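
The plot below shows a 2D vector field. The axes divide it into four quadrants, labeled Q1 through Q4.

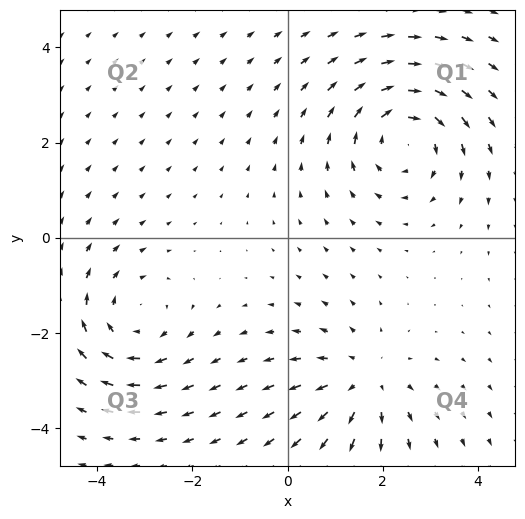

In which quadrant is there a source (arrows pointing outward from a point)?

Q4

The source sits at approximately (1.6, -3.0), which lies in quadrant Q4. The divergence there is about +3, positive as expected for a source.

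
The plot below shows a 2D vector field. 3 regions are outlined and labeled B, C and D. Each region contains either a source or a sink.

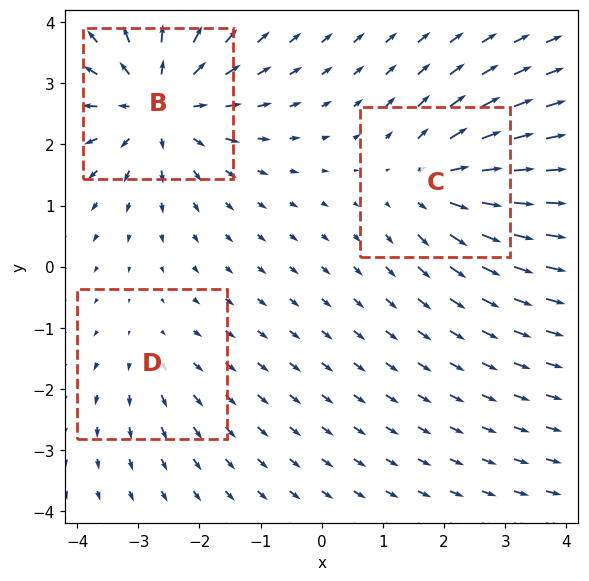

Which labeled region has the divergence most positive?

B

Divergence at each region's feature centre — B: about +5, C: about +3, D: about +2. Region B is most positive.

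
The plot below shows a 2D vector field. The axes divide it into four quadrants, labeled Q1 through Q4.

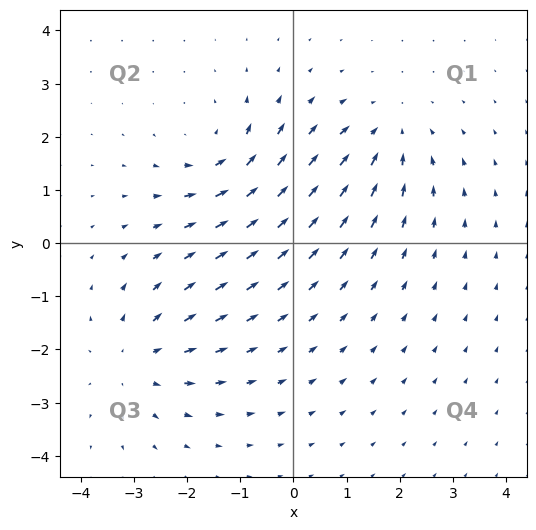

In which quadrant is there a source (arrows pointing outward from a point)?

The source sits at approximately (-3.0, -2.2), which lies in quadrant Q3. The divergence there is about +4, positive as expected for a source.

Q3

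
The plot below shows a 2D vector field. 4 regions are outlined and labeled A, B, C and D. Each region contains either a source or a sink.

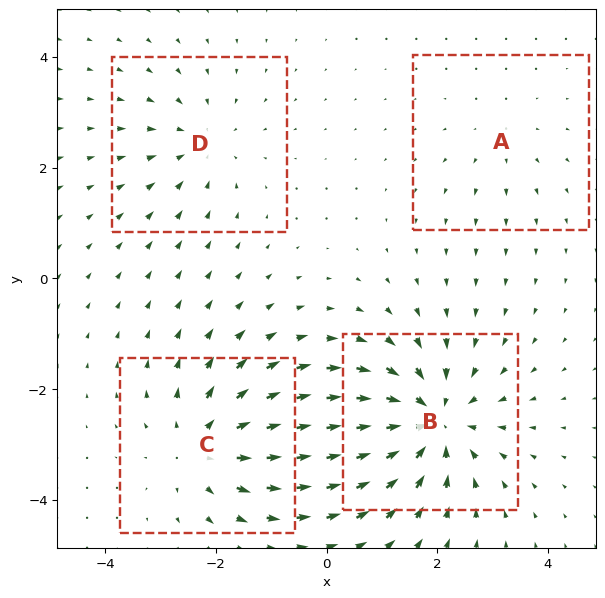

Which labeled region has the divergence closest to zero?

Divergence at each region's feature centre — A: about +2, B: about -6, C: about +5, D: about -3. Region A is closest to zero.

A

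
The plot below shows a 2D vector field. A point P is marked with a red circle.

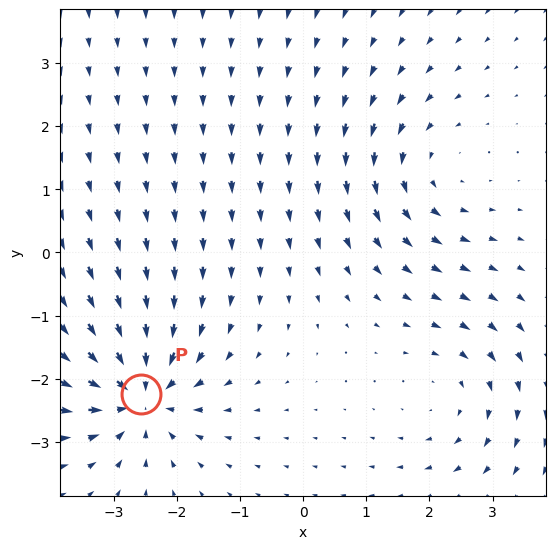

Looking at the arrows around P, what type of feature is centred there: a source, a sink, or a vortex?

At P (-2.6, -2.2) the arrows converge inward. Divergence about -7, curl ≈0 — negative divergence with near-zero curl is a sink.

sink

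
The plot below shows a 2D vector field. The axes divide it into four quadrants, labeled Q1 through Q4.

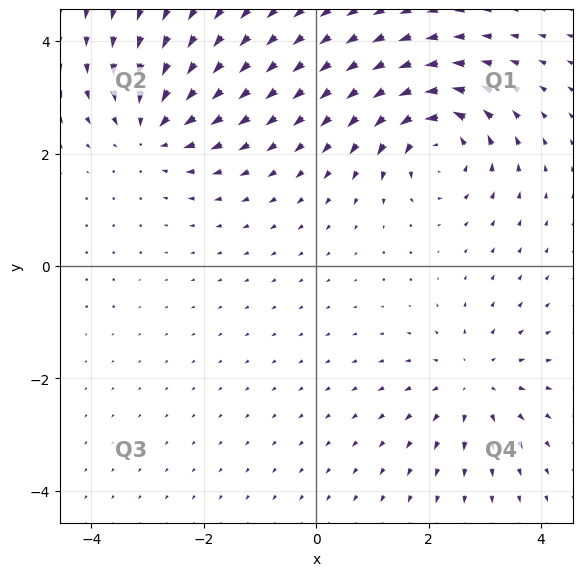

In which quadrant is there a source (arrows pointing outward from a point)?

The source sits at approximately (2.8, -2.1), which lies in quadrant Q4. The divergence there is about +3, positive as expected for a source.

Q4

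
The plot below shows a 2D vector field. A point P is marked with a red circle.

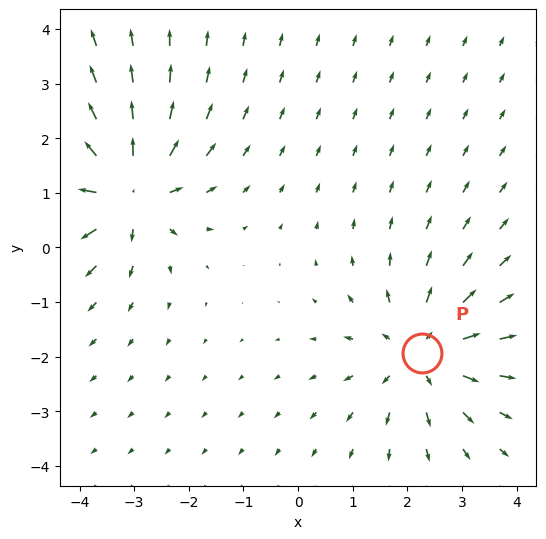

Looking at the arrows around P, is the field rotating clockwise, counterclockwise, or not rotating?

Near P at (2.3, -1.9) the arrows show no circulation. The curl there is ≈0.

not rotating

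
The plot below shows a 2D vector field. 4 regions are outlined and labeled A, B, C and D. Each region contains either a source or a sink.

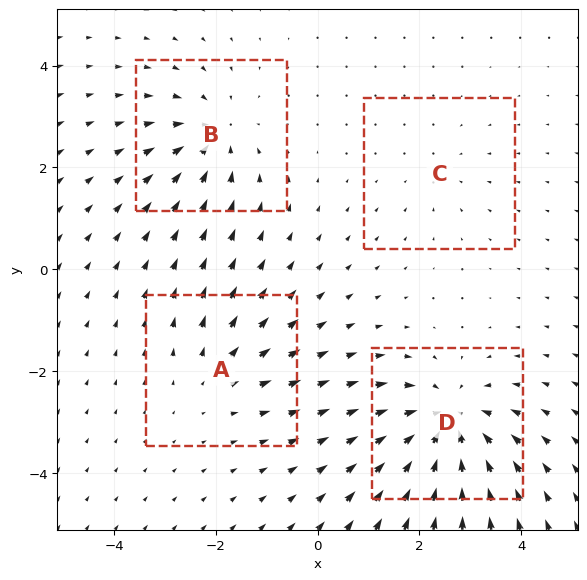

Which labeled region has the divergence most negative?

D

Divergence at each region's feature centre — A: about +3, B: about -5, C: about -2, D: about -7. Region D is most negative.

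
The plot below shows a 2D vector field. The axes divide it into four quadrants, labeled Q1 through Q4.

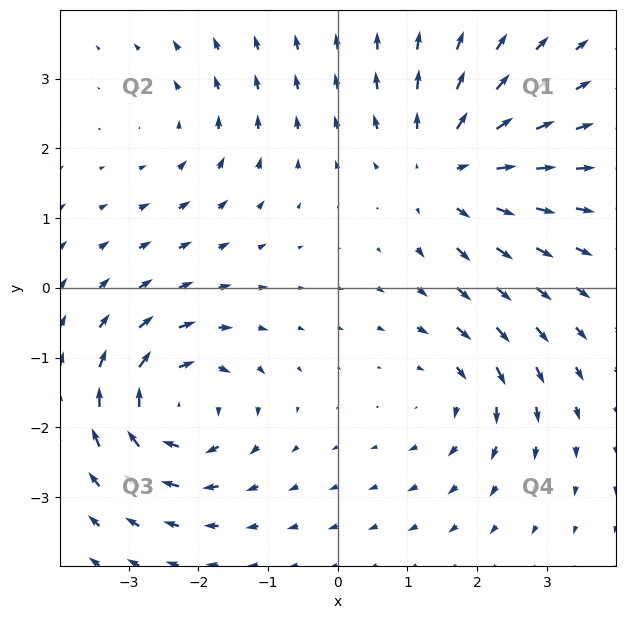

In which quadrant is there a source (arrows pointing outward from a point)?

The source sits at approximately (1.6, 1.7), which lies in quadrant Q1. The divergence there is about +4, positive as expected for a source.

Q1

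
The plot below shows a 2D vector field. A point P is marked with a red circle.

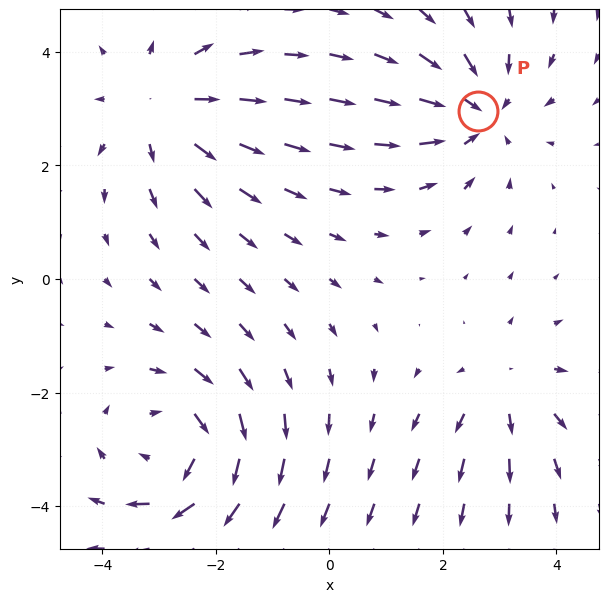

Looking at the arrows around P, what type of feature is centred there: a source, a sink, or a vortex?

sink

At P (2.6, 3.0) the arrows converge inward. Divergence about -4, curl ≈0 — negative divergence with near-zero curl is a sink.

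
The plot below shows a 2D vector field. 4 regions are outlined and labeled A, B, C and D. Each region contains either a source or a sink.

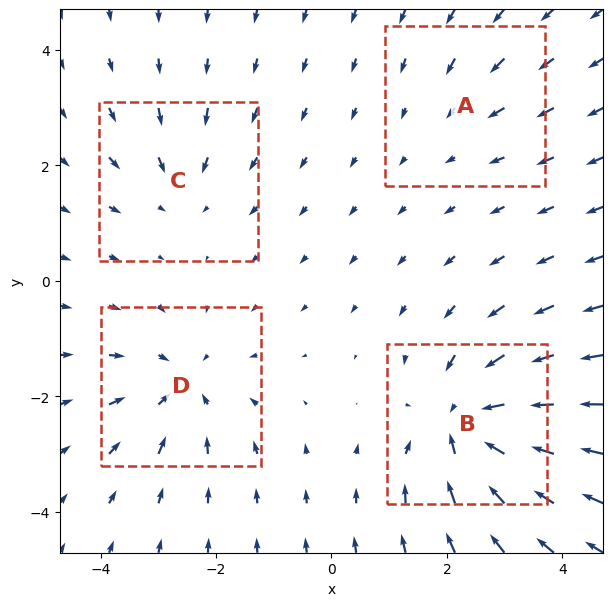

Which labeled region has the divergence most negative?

Divergence at each region's feature centre — A: about -2, B: about -7, C: about -3, D: about -5. Region B is most negative.

B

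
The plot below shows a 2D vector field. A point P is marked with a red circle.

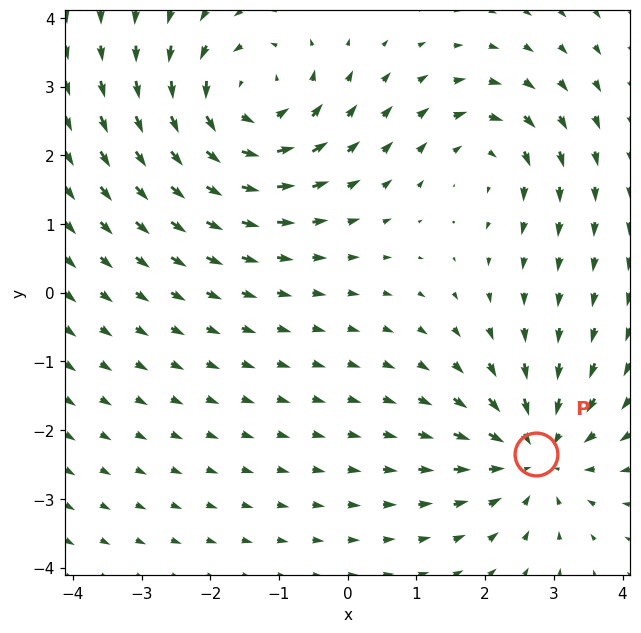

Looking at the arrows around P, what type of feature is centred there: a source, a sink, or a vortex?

At P (2.7, -2.3) the arrows converge inward. Divergence about -4, curl ≈0 — negative divergence with near-zero curl is a sink.

sink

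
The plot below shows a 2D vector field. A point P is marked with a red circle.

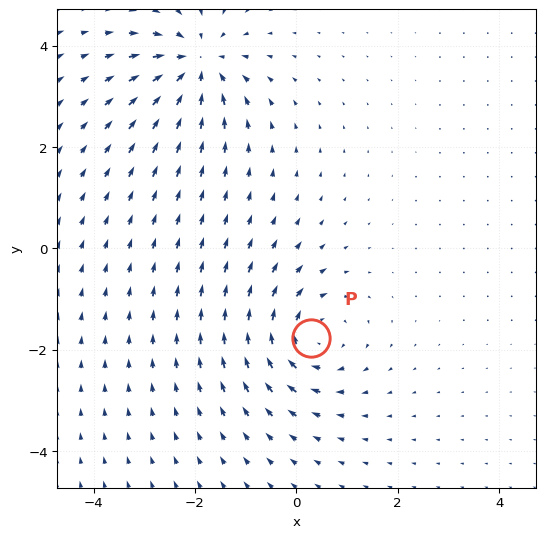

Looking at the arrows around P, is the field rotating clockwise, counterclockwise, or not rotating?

Near P at (0.3, -1.8) the arrows circulate clockwise. The curl (z-component) there is about -5; negative curl means clockwise rotation.

clockwise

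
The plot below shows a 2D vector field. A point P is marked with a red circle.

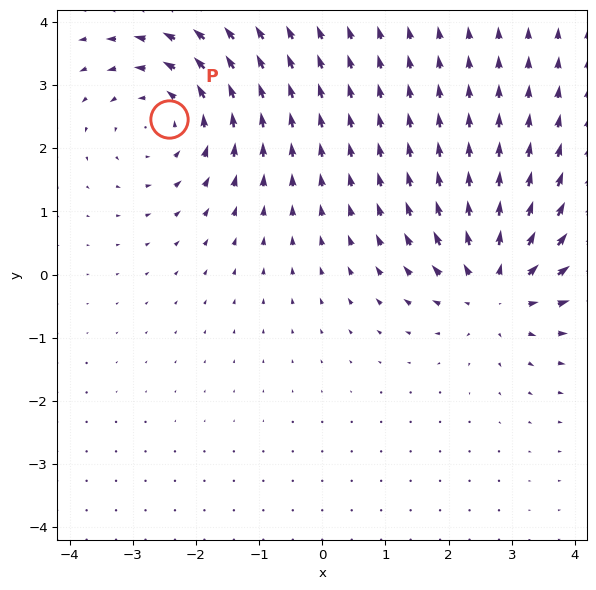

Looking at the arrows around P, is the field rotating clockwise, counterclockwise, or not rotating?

Near P at (-2.4, 2.5) the arrows circulate counterclockwise. The curl (z-component) there is about +3; positive curl means counterclockwise rotation.

counterclockwise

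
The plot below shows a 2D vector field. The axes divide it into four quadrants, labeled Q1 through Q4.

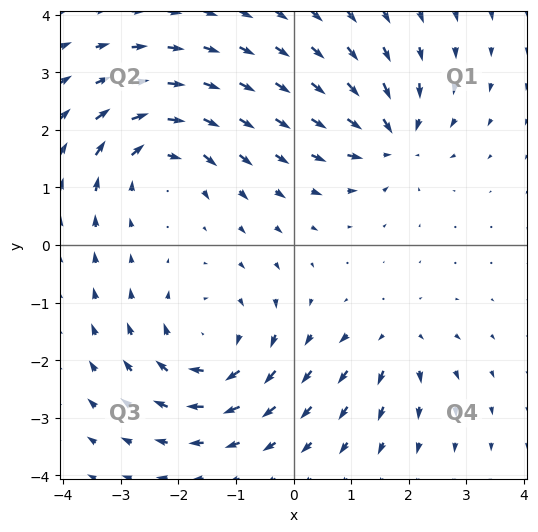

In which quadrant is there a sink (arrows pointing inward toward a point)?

Q1

The sink sits at approximately (1.7, 1.8), which lies in quadrant Q1. The divergence there is about -6, negative as expected for a sink.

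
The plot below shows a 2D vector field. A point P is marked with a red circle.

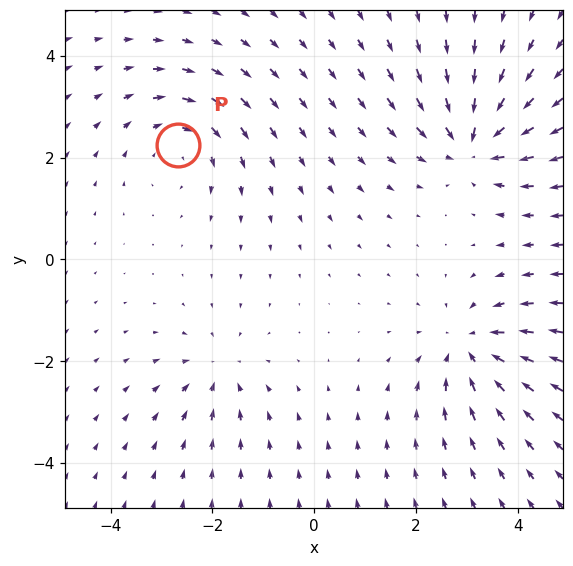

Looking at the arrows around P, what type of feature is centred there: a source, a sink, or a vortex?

At P (-2.7, 2.2) the arrows circulate clockwise. Divergence ≈0, curl about -4 — near-zero divergence with nonzero curl is a vortex.

vortex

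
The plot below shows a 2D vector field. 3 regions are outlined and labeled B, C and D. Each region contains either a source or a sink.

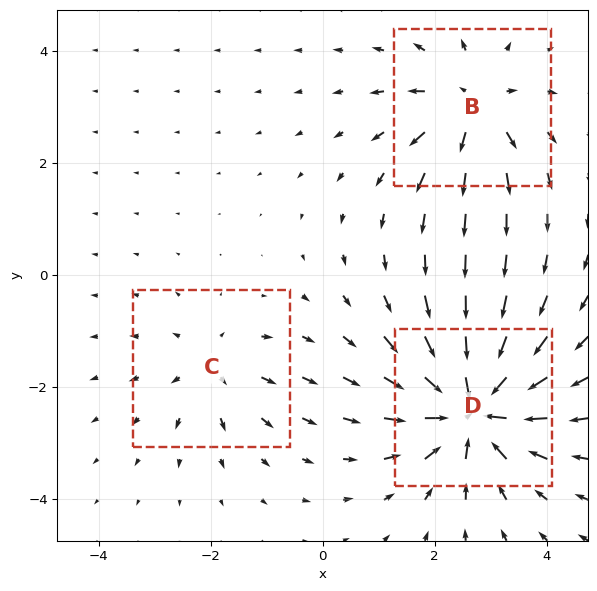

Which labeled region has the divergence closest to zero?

Divergence at each region's feature centre — B: about +4, C: about +3, D: about -6. Region C is closest to zero.

C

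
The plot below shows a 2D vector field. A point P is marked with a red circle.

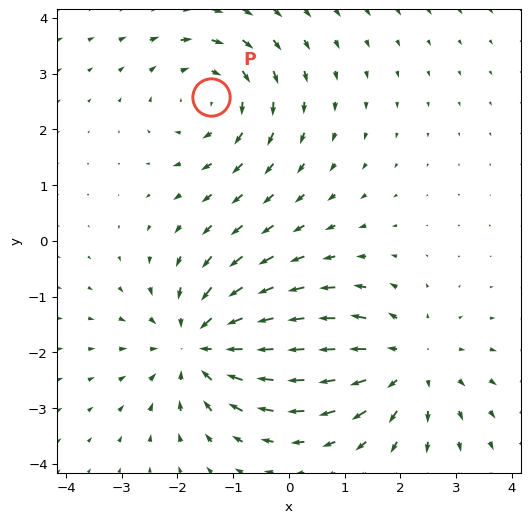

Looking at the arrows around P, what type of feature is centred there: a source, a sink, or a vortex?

At P (-1.4, 2.6) the arrows circulate clockwise. Divergence ≈0, curl about -3 — near-zero divergence with nonzero curl is a vortex.

vortex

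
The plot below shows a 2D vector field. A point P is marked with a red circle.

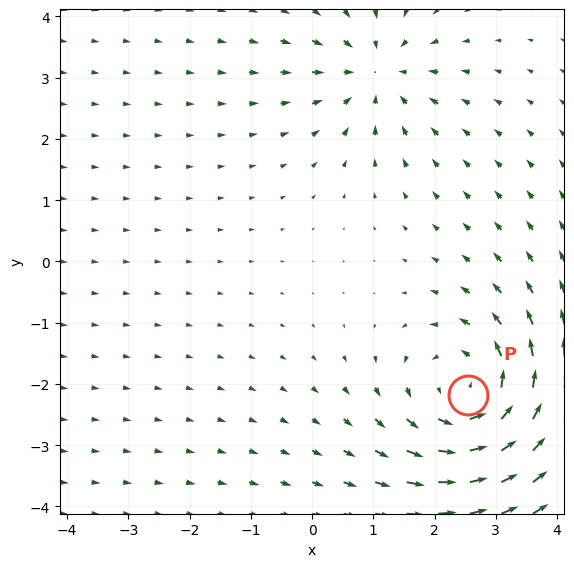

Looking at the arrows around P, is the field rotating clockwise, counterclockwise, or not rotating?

counterclockwise

Near P at (2.6, -2.2) the arrows circulate counterclockwise. The curl (z-component) there is about +4; positive curl means counterclockwise rotation.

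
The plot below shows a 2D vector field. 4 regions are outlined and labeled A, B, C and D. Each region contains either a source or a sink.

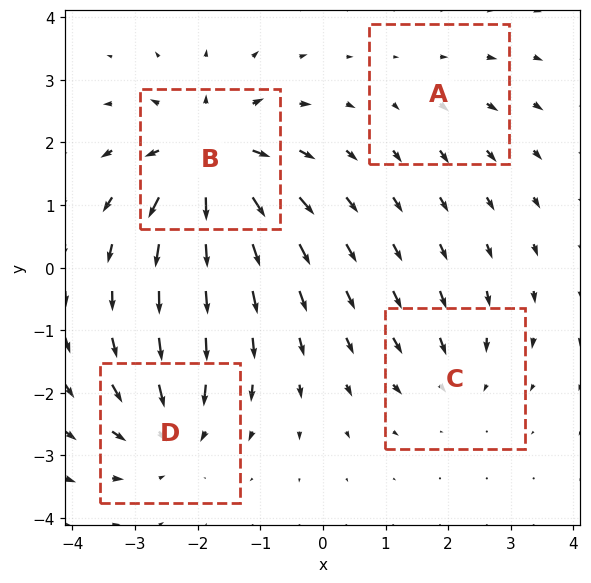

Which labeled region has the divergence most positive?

B

Divergence at each region's feature centre — A: about +2, B: about +8, C: about -3, D: about -5. Region B is most positive.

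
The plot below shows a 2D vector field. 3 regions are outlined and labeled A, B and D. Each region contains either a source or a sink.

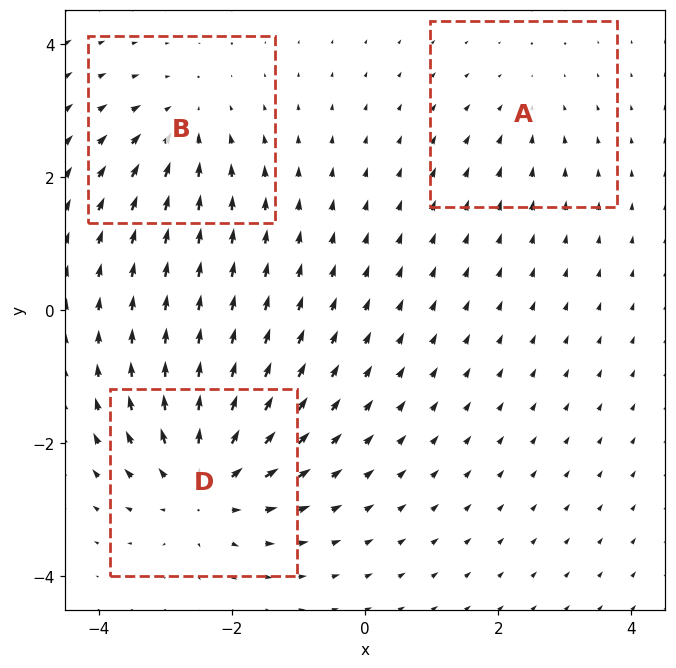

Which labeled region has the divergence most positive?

D

Divergence at each region's feature centre — A: about -2, B: about -3, D: about +5. Region D is most positive.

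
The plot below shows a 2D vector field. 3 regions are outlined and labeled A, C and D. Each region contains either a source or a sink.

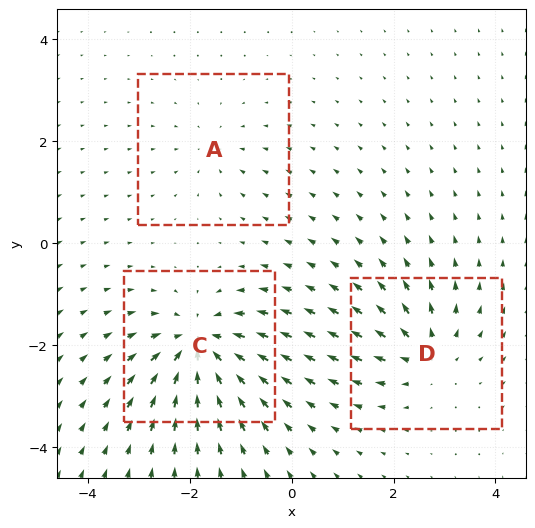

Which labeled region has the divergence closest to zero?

Divergence at each region's feature centre — A: about -2, C: about -6, D: about +4. Region A is closest to zero.

A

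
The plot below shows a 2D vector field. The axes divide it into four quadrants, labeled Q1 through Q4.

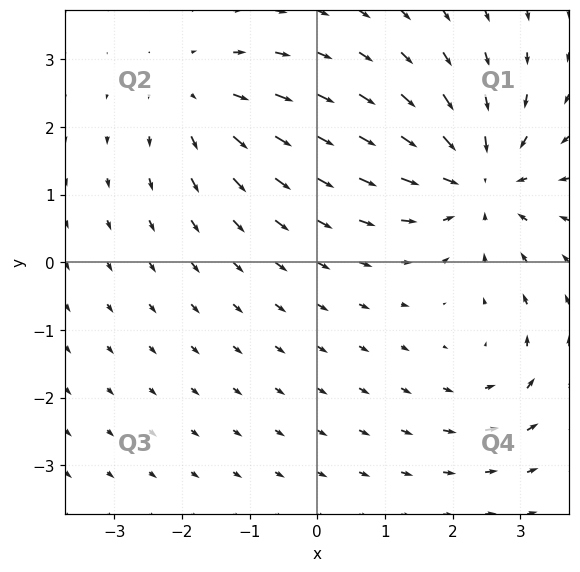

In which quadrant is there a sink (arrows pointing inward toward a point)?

Q1

The sink sits at approximately (2.4, 1.2), which lies in quadrant Q1. The divergence there is about -5, negative as expected for a sink.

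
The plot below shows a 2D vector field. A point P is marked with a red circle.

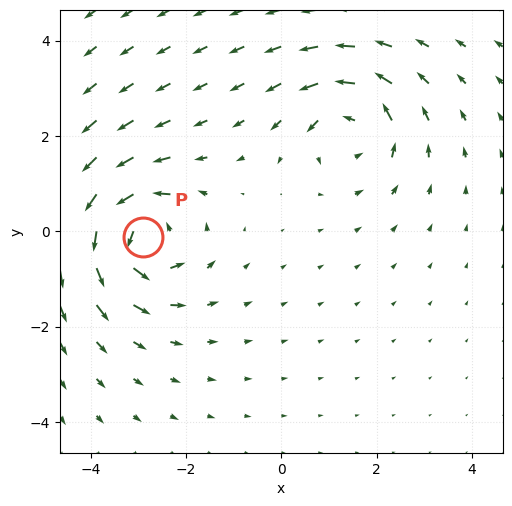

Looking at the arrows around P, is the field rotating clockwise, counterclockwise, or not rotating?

Near P at (-2.9, -0.1) the arrows circulate counterclockwise. The curl (z-component) there is about +4; positive curl means counterclockwise rotation.

counterclockwise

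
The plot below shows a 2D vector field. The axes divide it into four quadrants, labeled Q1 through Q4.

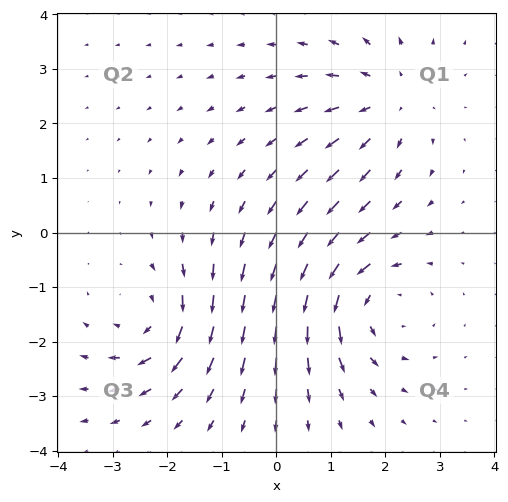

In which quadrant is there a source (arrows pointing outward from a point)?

Q1

The source sits at approximately (2.1, 2.5), which lies in quadrant Q1. The divergence there is about +3, positive as expected for a source.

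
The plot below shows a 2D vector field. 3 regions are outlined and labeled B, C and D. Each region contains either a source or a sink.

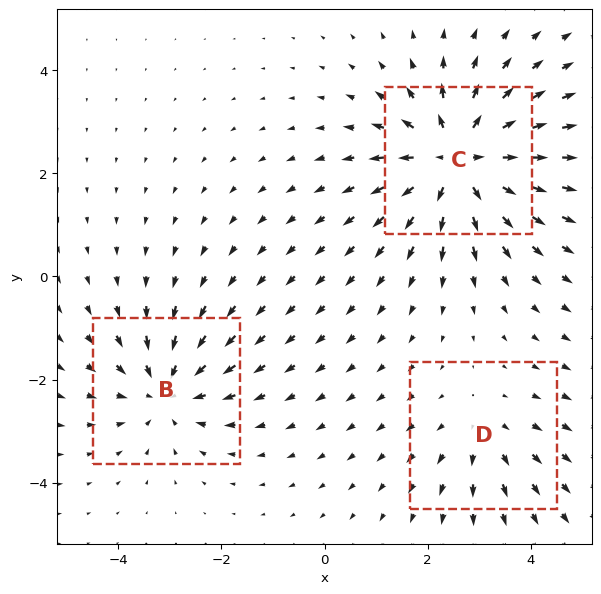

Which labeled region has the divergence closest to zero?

D

Divergence at each region's feature centre — B: about -3, C: about +5, D: about +2. Region D is closest to zero.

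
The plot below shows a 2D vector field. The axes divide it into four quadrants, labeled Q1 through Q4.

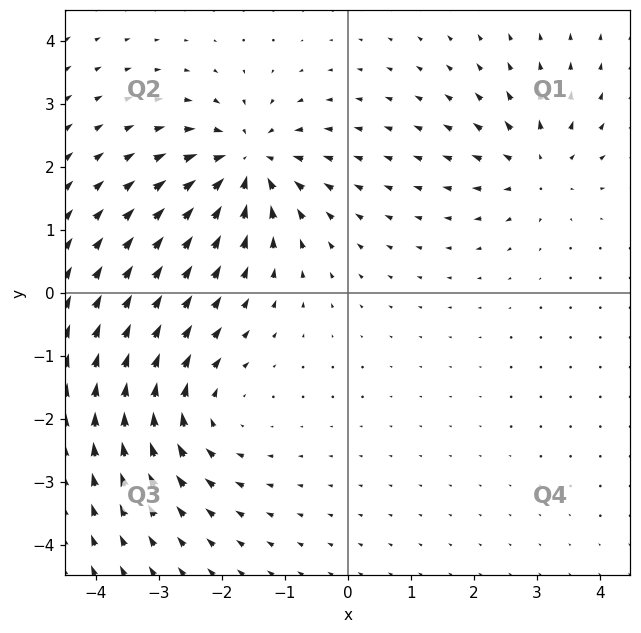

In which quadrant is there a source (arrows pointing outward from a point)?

Q1

The source sits at approximately (3.0, 2.0), which lies in quadrant Q1. The divergence there is about +4, positive as expected for a source.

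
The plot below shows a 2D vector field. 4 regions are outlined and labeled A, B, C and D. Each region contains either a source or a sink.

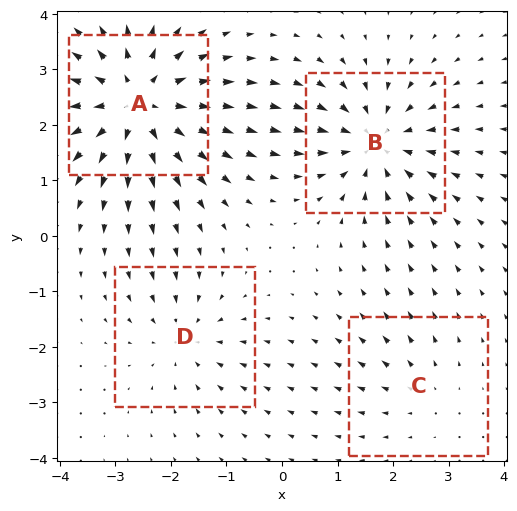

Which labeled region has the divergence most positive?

A

Divergence at each region's feature centre — A: about +7, B: about -6, C: about +2, D: about -4. Region A is most positive.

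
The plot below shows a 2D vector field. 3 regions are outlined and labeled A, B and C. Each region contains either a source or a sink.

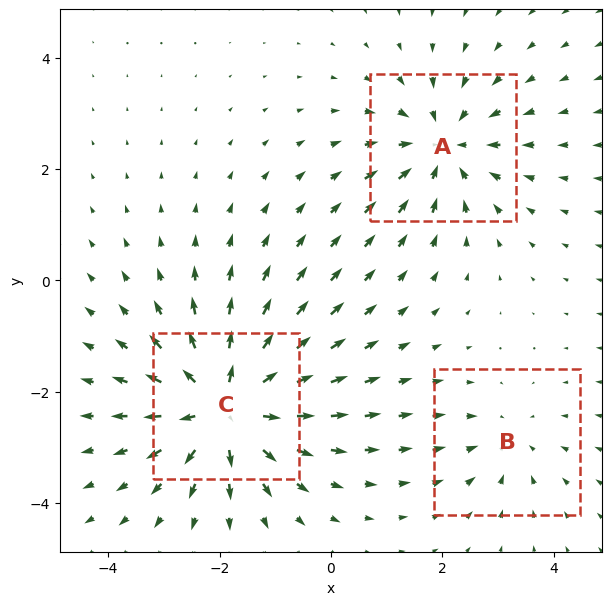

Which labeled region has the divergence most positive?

Divergence at each region's feature centre — A: about -4, B: about -2, C: about +5. Region C is most positive.

C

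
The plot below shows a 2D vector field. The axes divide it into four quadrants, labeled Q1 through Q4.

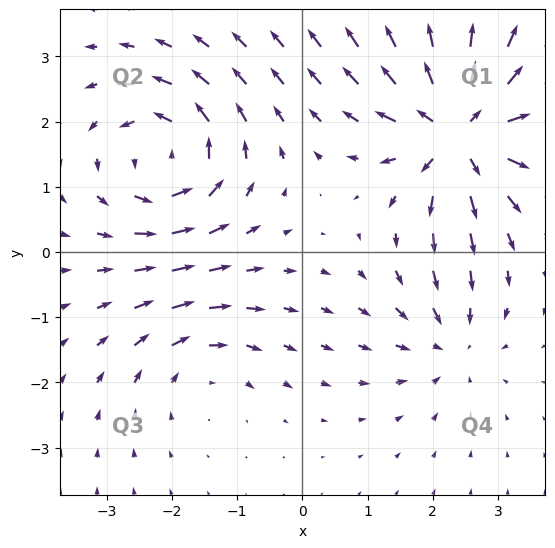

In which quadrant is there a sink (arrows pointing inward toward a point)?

Q4

The sink sits at approximately (2.3, -1.4), which lies in quadrant Q4. The divergence there is about -3, negative as expected for a sink.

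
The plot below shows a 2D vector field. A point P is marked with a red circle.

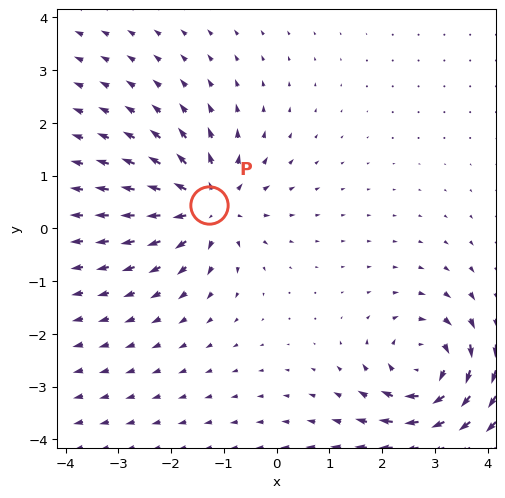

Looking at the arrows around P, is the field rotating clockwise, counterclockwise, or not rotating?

not rotating

Near P at (-1.3, 0.4) the arrows show no circulation. The curl there is ≈0.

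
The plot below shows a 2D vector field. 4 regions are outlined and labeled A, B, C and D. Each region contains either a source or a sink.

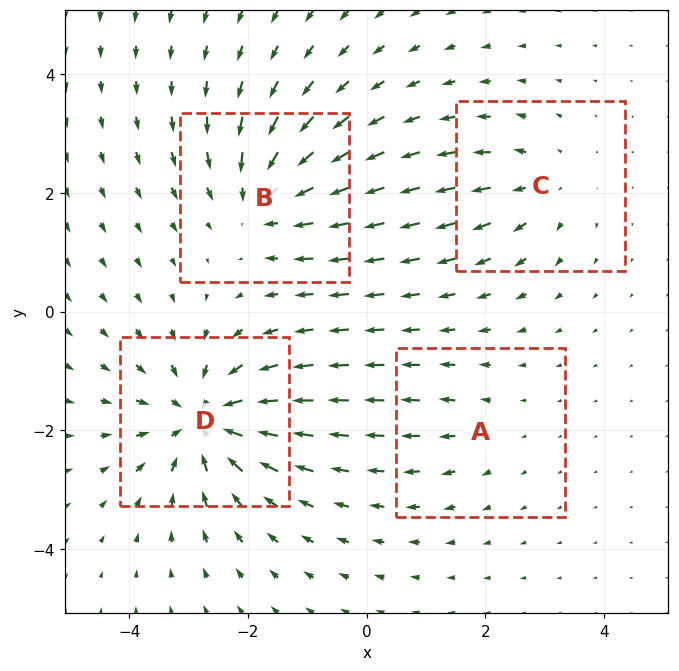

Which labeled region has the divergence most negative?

D

Divergence at each region's feature centre — A: about +2, B: about -5, C: about +3, D: about -7. Region D is most negative.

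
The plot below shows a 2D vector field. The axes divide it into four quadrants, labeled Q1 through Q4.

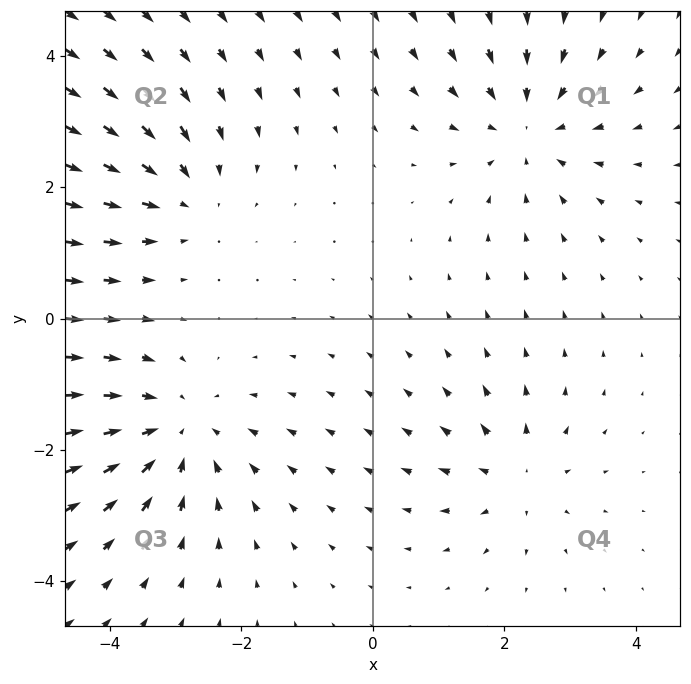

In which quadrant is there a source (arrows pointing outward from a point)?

The source sits at approximately (2.2, -2.4), which lies in quadrant Q4. The divergence there is about +4, positive as expected for a source.

Q4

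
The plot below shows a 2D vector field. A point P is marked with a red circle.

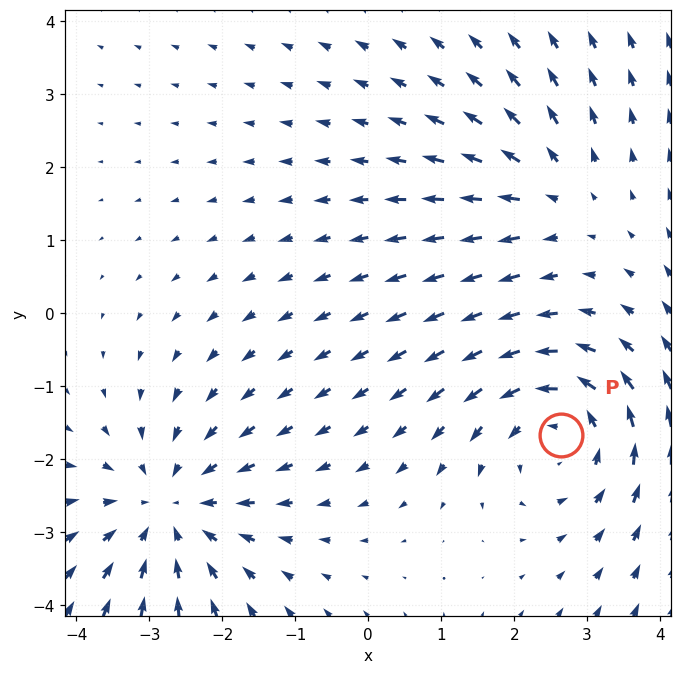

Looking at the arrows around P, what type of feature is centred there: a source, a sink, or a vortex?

vortex

At P (2.6, -1.7) the arrows circulate counterclockwise. Divergence ≈0, curl about +4 — near-zero divergence with nonzero curl is a vortex.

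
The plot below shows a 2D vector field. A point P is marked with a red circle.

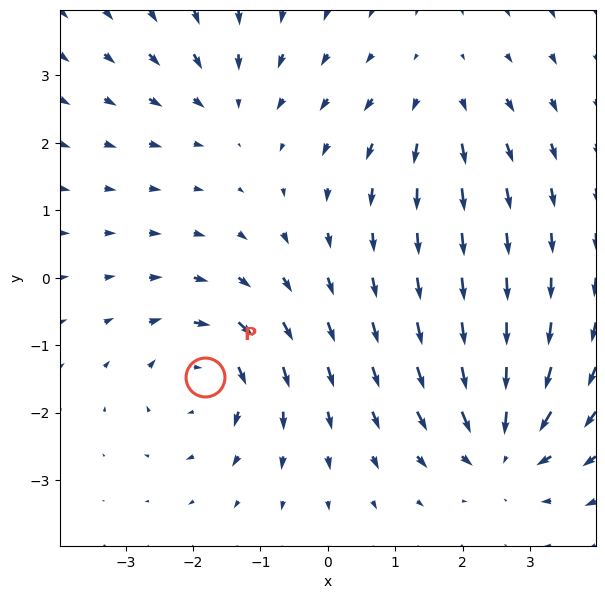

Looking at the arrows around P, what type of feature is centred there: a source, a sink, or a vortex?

At P (-1.8, -1.5) the arrows circulate clockwise. Divergence ≈0, curl about -6 — near-zero divergence with nonzero curl is a vortex.

vortex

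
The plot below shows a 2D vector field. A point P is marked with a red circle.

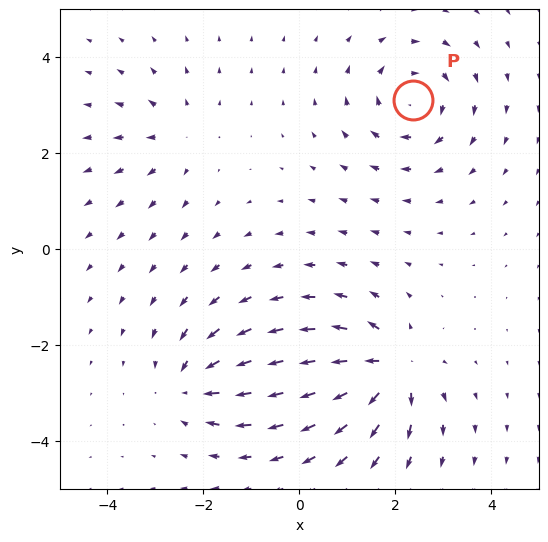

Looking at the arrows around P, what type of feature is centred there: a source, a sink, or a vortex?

vortex

At P (2.4, 3.1) the arrows circulate clockwise. Divergence ≈0, curl about -5 — near-zero divergence with nonzero curl is a vortex.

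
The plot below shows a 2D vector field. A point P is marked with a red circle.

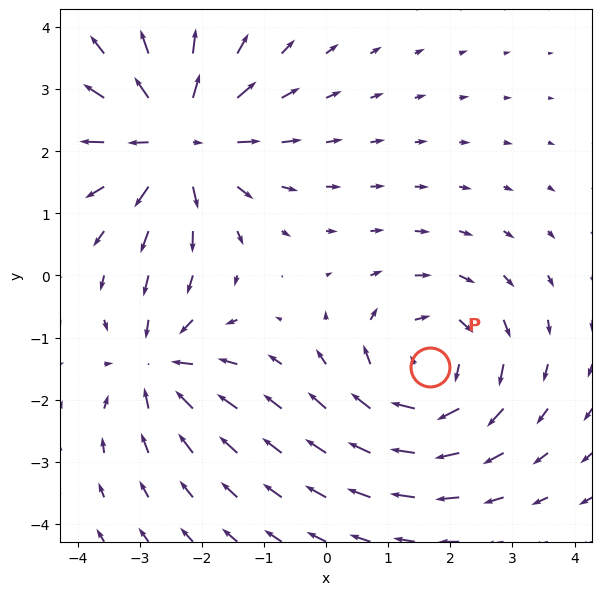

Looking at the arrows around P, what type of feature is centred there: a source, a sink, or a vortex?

At P (1.7, -1.5) the arrows circulate clockwise. Divergence ≈0, curl about -4 — near-zero divergence with nonzero curl is a vortex.

vortex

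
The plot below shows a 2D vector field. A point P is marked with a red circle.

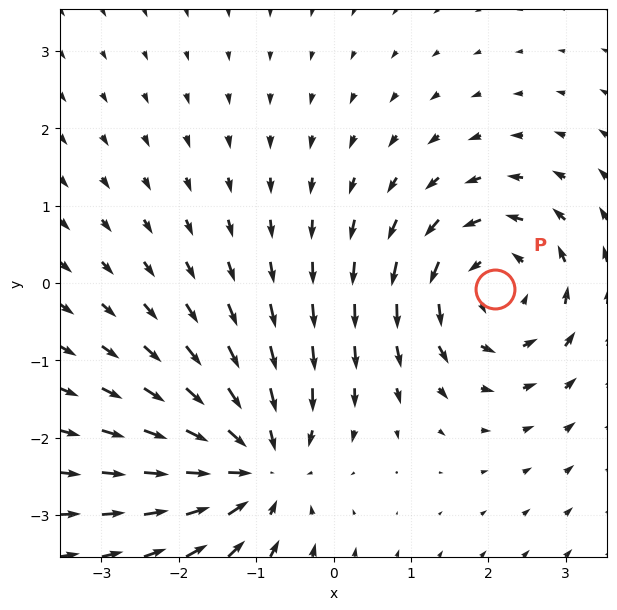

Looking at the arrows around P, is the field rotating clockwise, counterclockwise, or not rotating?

Near P at (2.1, -0.1) the arrows circulate counterclockwise. The curl (z-component) there is about +4; positive curl means counterclockwise rotation.

counterclockwise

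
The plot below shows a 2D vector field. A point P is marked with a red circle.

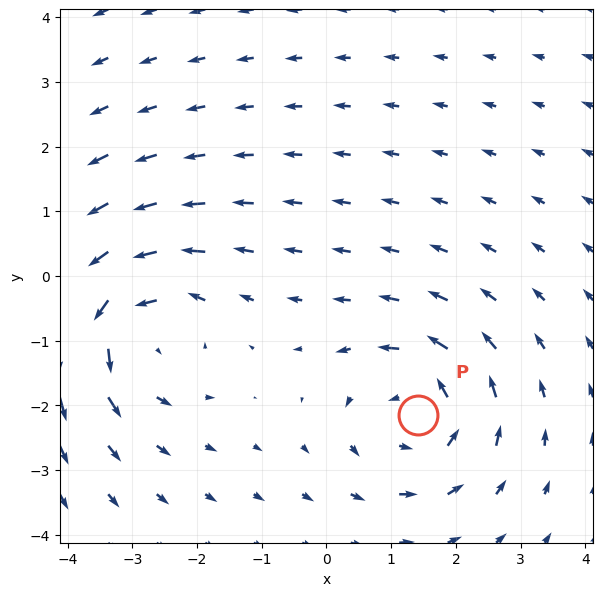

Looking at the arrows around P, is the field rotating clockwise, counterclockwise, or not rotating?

counterclockwise

Near P at (1.4, -2.1) the arrows circulate counterclockwise. The curl (z-component) there is about +4; positive curl means counterclockwise rotation.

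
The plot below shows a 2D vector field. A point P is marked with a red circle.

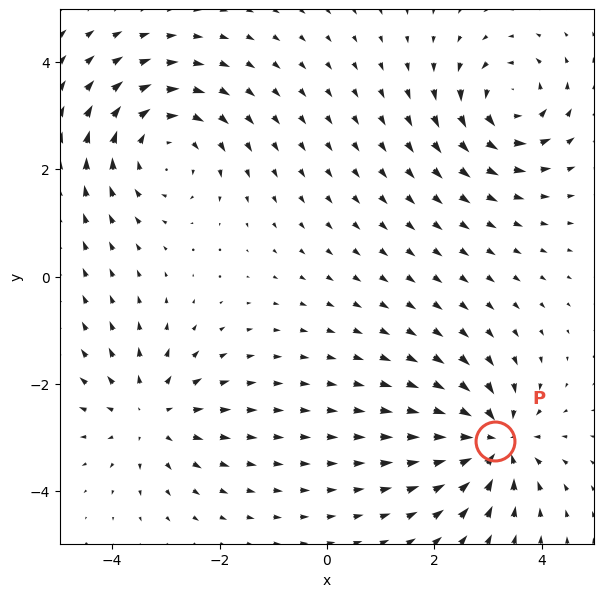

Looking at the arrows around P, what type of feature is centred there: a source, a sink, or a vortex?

sink

At P (3.1, -3.1) the arrows converge inward. Divergence about -7, curl ≈0 — negative divergence with near-zero curl is a sink.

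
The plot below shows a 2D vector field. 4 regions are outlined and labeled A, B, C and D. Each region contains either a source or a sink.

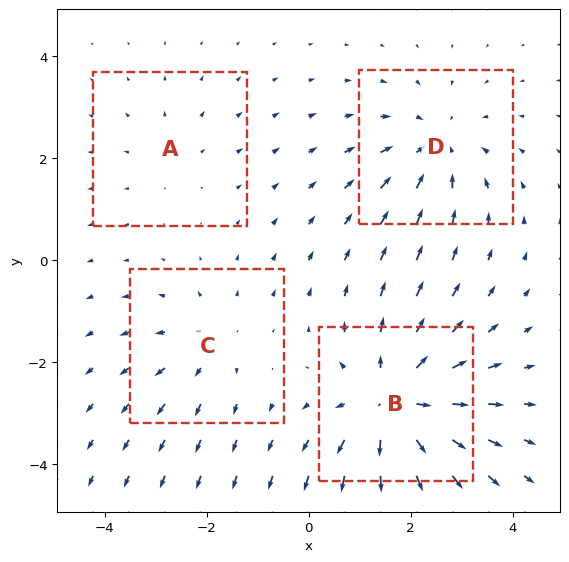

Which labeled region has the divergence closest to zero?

Divergence at each region's feature centre — A: about +2, B: about +6, C: about +3, D: about -4. Region A is closest to zero.

A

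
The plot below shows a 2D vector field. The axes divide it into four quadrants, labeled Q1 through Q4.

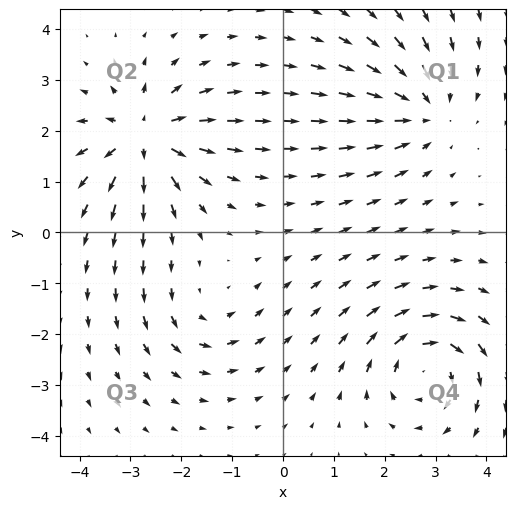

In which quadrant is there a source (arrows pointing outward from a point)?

The source sits at approximately (-2.7, 1.9), which lies in quadrant Q2. The divergence there is about +6, positive as expected for a source.

Q2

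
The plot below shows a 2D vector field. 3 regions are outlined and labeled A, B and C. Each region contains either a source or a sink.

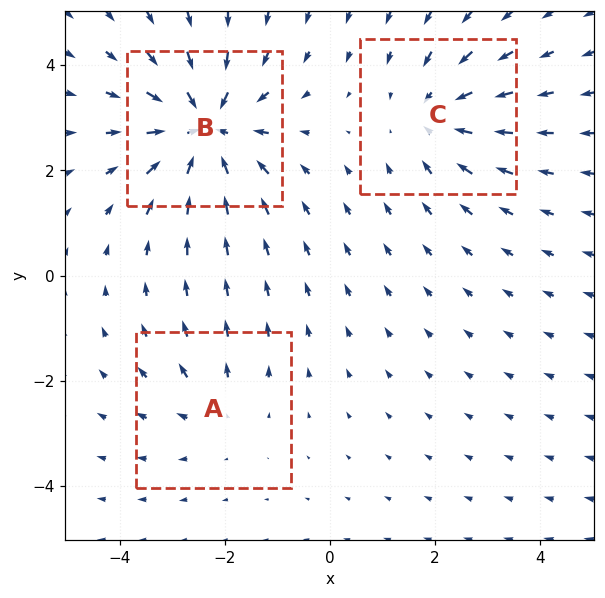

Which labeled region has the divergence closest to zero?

A

Divergence at each region's feature centre — A: about +2, B: about -5, C: about -3. Region A is closest to zero.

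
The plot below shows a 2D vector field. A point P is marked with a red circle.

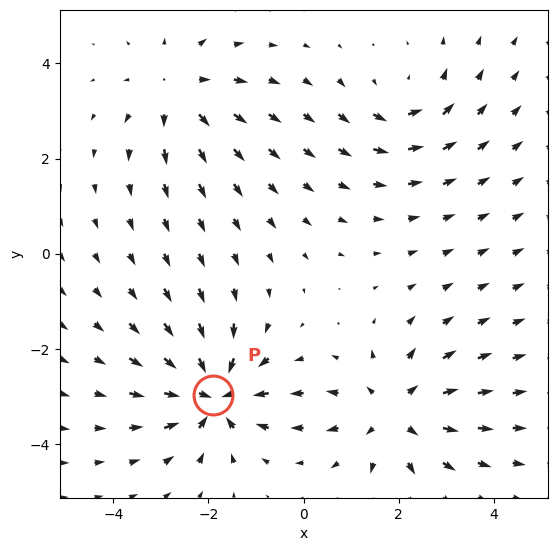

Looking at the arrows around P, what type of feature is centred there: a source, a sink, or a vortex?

sink

At P (-1.9, -3.0) the arrows converge inward. Divergence about -7, curl ≈0 — negative divergence with near-zero curl is a sink.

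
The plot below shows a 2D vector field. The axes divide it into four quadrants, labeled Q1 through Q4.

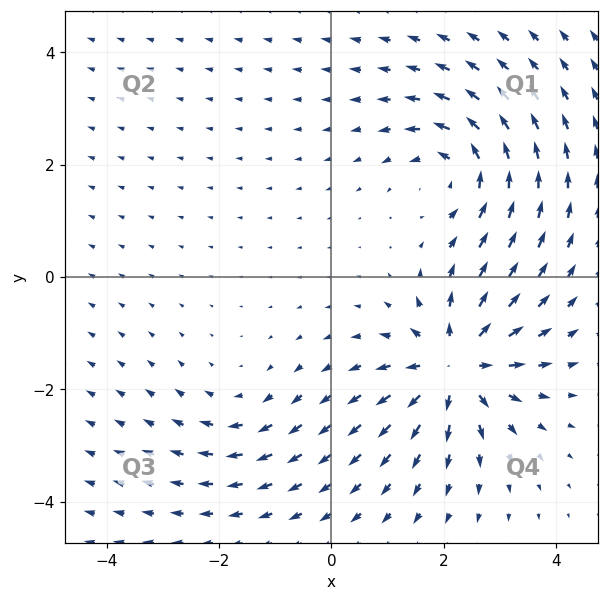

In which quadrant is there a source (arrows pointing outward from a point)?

Q4

The source sits at approximately (2.2, -1.6), which lies in quadrant Q4. The divergence there is about +6, positive as expected for a source.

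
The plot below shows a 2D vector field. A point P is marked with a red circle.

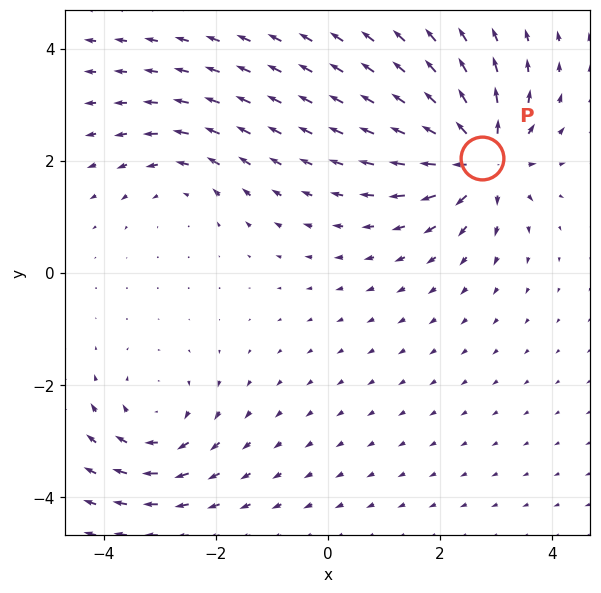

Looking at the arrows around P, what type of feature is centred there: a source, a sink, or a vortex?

source

At P (2.8, 2.0) the arrows spread outward. Divergence about +6, curl ≈0 — positive divergence with near-zero curl is a source.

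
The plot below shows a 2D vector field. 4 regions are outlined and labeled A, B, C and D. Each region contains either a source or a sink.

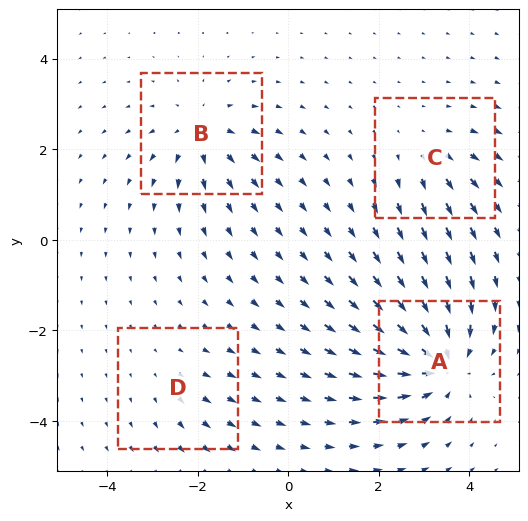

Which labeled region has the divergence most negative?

A

Divergence at each region's feature centre — A: about -8, B: about +5, C: about +3, D: about +2. Region A is most negative.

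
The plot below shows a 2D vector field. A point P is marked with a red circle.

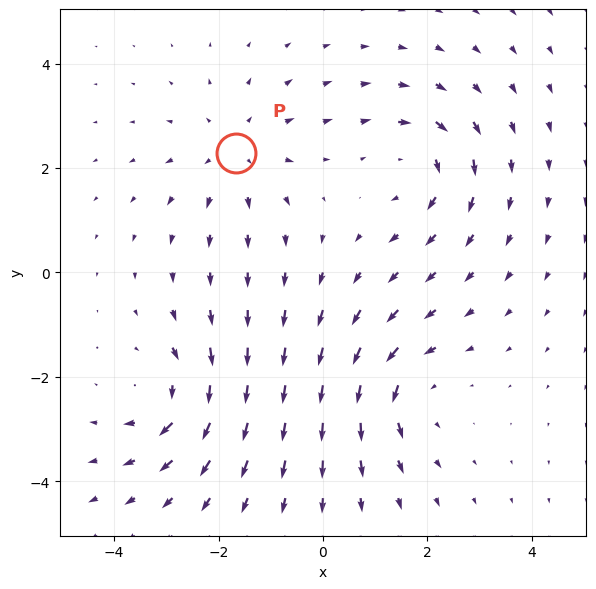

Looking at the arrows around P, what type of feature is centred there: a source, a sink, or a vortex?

At P (-1.7, 2.3) the arrows spread outward. Divergence about +3, curl ≈0 — positive divergence with near-zero curl is a source.

source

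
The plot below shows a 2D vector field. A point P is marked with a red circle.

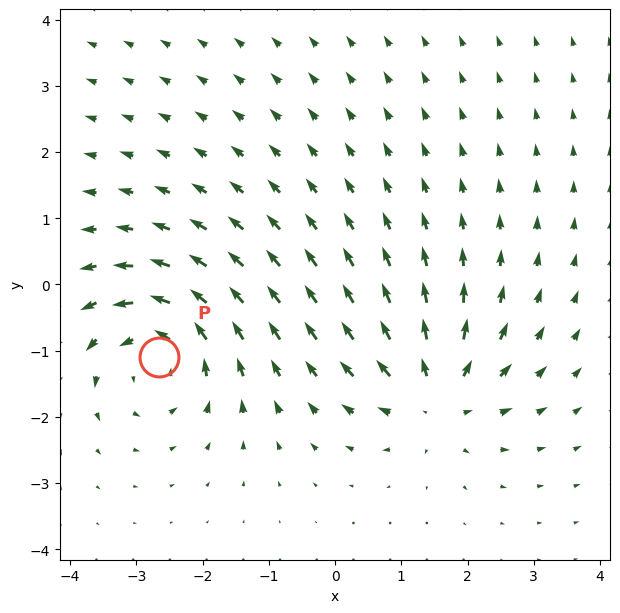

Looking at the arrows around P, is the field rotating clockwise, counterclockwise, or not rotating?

Near P at (-2.7, -1.1) the arrows circulate counterclockwise. The curl (z-component) there is about +4; positive curl means counterclockwise rotation.

counterclockwise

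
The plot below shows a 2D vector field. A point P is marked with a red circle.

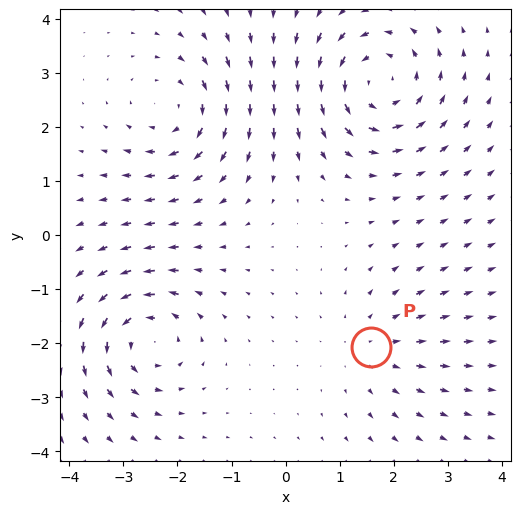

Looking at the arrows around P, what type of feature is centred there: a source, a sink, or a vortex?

source

At P (1.6, -2.1) the arrows spread outward. Divergence about +2, curl ≈0 — positive divergence with near-zero curl is a source.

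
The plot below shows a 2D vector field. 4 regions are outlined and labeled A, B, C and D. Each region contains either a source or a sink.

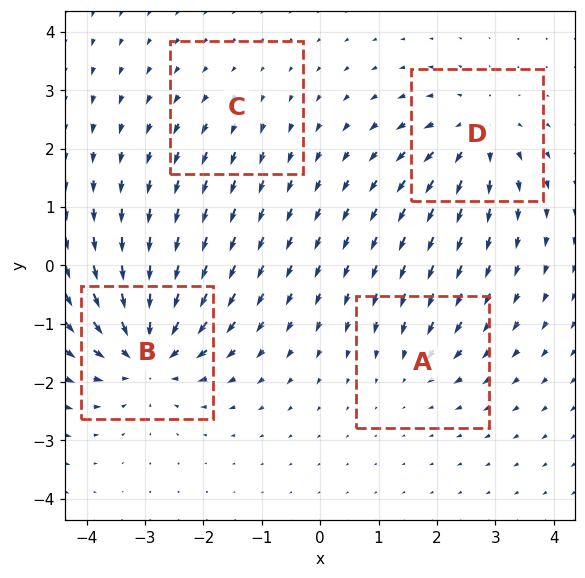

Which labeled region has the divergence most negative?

Divergence at each region's feature centre — A: about -4, B: about -8, C: about +2, D: about +6. Region B is most negative.

B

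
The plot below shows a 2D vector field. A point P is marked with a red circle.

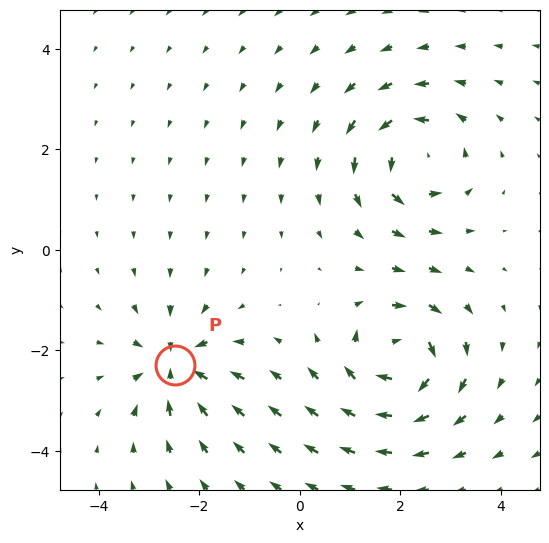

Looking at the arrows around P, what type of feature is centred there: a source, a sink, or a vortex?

sink

At P (-2.5, -2.3) the arrows converge inward. Divergence about -5, curl ≈0 — negative divergence with near-zero curl is a sink.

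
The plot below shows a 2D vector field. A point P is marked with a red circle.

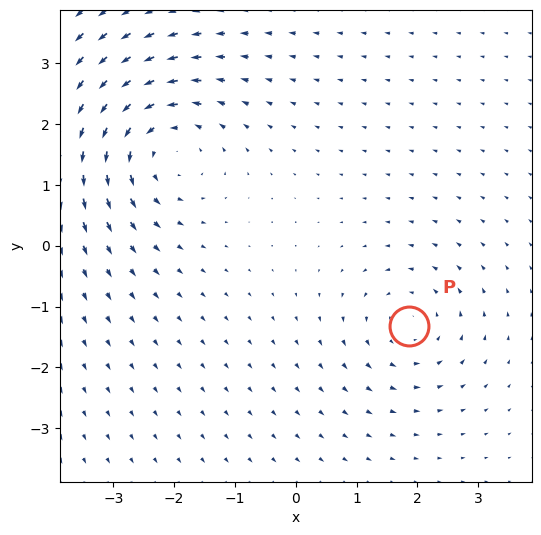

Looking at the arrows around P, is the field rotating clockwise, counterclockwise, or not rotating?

Near P at (1.9, -1.3) the arrows circulate counterclockwise. The curl (z-component) there is about +3; positive curl means counterclockwise rotation.

counterclockwise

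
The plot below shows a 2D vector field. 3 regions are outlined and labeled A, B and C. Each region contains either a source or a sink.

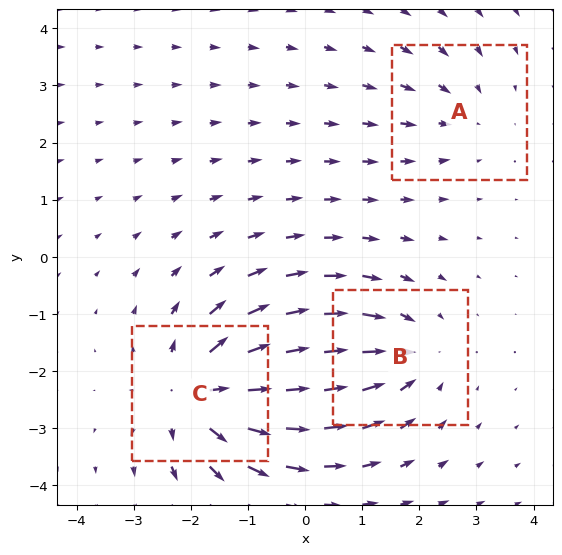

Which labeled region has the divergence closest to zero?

Divergence at each region's feature centre — A: about -2, B: about -3, C: about +5. Region A is closest to zero.

A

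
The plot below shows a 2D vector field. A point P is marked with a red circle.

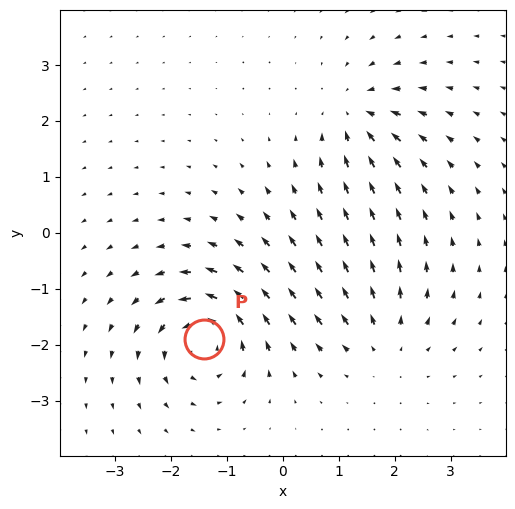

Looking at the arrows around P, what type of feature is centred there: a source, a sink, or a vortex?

vortex

At P (-1.4, -1.9) the arrows circulate counterclockwise. Divergence ≈0, curl about +7 — near-zero divergence with nonzero curl is a vortex.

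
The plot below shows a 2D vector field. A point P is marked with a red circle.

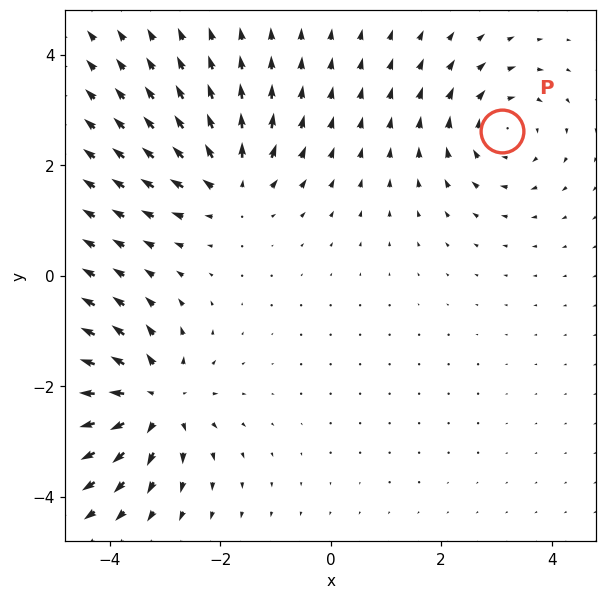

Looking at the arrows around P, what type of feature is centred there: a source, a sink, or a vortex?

At P (3.1, 2.6) the arrows circulate clockwise. Divergence ≈0, curl about -4 — near-zero divergence with nonzero curl is a vortex.

vortex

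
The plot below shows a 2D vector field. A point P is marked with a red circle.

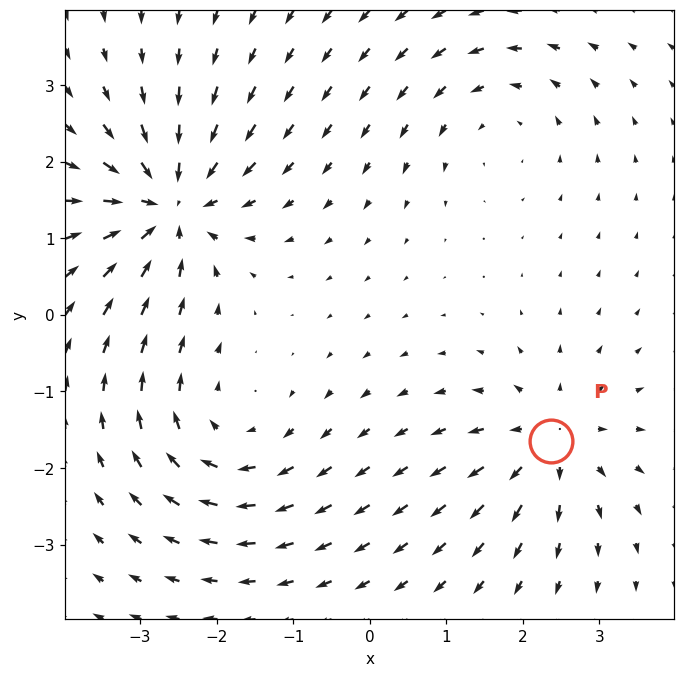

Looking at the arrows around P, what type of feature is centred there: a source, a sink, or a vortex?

At P (2.4, -1.6) the arrows spread outward. Divergence about +5, curl ≈0 — positive divergence with near-zero curl is a source.

source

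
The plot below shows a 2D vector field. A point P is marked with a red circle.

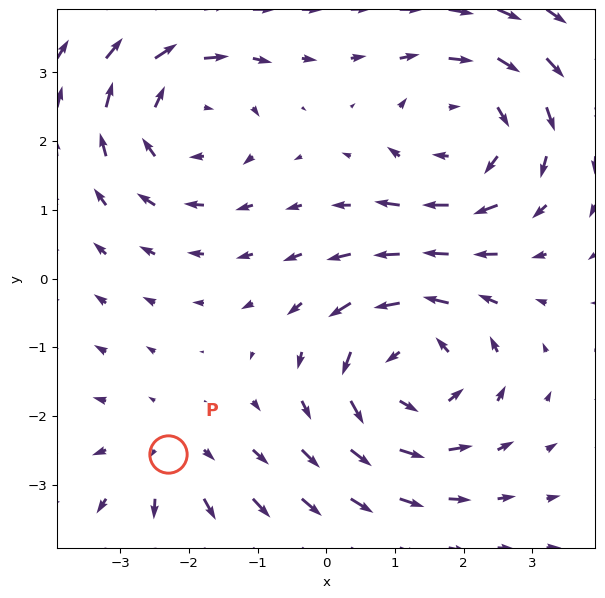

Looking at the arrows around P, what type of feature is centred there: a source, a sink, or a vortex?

At P (-2.3, -2.5) the arrows spread outward. Divergence about +2, curl ≈0 — positive divergence with near-zero curl is a source.

source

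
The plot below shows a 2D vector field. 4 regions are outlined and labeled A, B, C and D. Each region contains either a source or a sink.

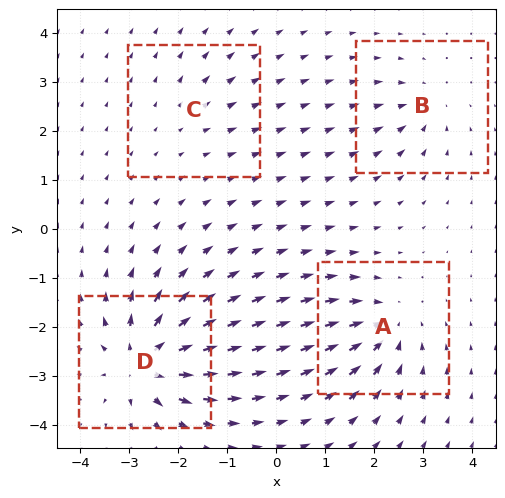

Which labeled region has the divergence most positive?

Divergence at each region's feature centre — A: about -6, B: about -4, C: about +2, D: about +9. Region D is most positive.

D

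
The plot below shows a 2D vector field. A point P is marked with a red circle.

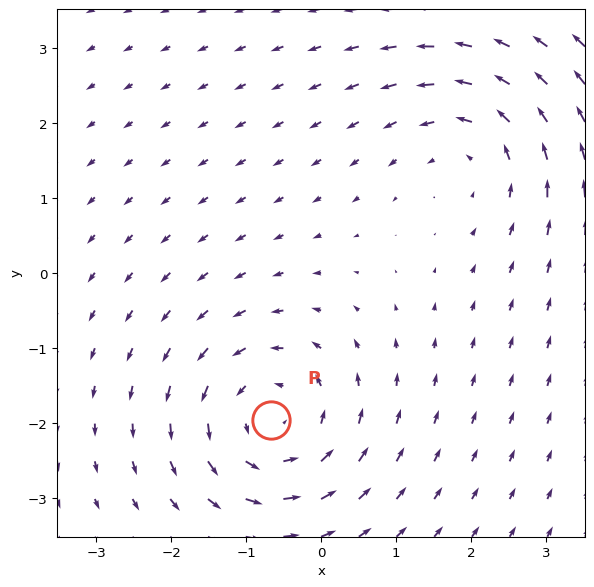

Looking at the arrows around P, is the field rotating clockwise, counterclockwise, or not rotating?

counterclockwise

Near P at (-0.7, -2.0) the arrows circulate counterclockwise. The curl (z-component) there is about +5; positive curl means counterclockwise rotation.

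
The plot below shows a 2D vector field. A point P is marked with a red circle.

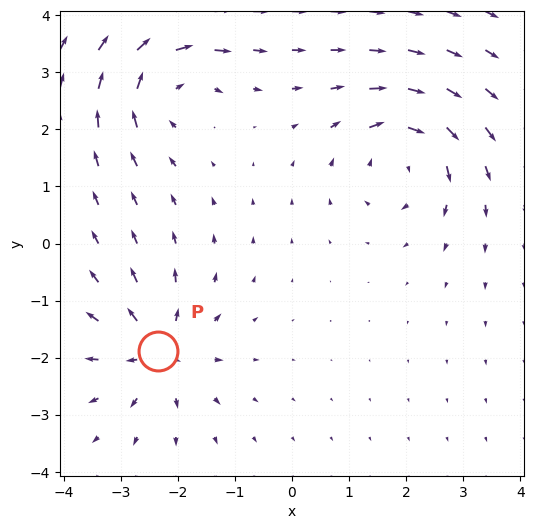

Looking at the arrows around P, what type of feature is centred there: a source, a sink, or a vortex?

At P (-2.3, -1.9) the arrows spread outward. Divergence about +6, curl ≈0 — positive divergence with near-zero curl is a source.

source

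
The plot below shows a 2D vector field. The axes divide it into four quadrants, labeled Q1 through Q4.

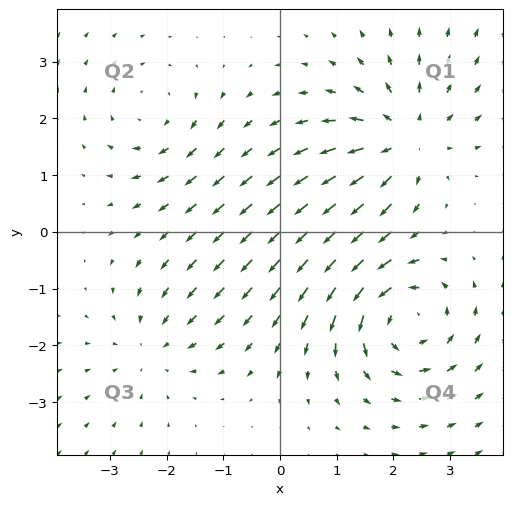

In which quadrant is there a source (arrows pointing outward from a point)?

Q1

The source sits at approximately (2.2, 1.6), which lies in quadrant Q1. The divergence there is about +5, positive as expected for a source.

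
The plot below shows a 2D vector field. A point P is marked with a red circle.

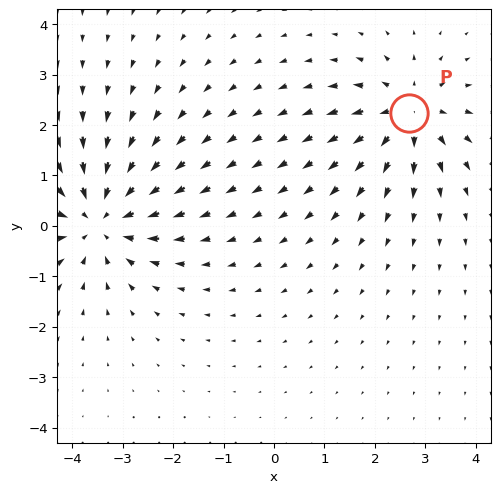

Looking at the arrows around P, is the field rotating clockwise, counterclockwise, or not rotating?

not rotating

Near P at (2.7, 2.2) the arrows show no circulation. The curl there is ≈0.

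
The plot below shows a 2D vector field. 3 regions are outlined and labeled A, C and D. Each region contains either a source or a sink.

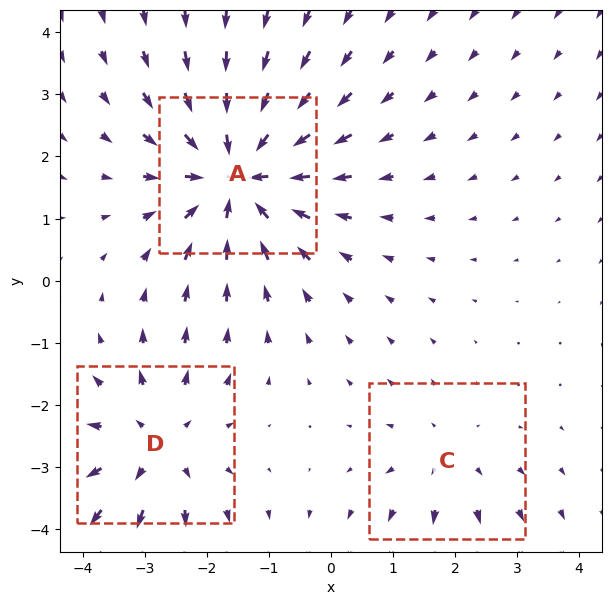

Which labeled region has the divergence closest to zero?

C

Divergence at each region's feature centre — A: about -5, C: about +2, D: about +3. Region C is closest to zero.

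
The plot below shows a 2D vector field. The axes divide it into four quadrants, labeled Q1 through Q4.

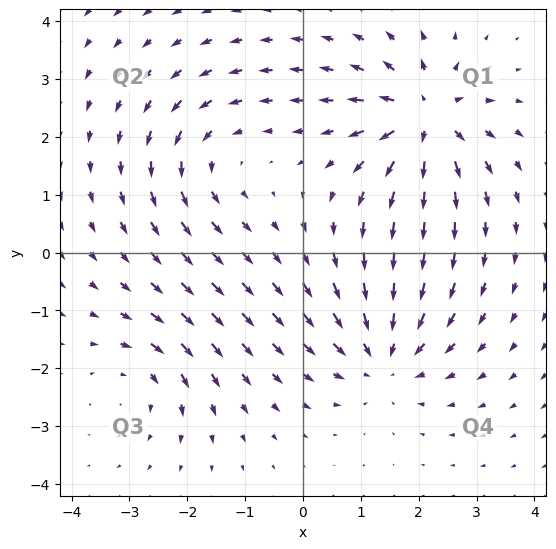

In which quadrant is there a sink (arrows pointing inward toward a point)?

The sink sits at approximately (1.4, -1.8), which lies in quadrant Q4. The divergence there is about -4, negative as expected for a sink.

Q4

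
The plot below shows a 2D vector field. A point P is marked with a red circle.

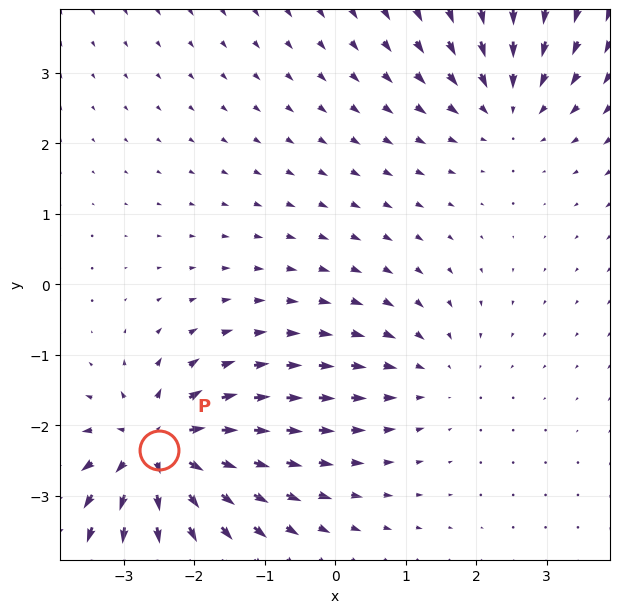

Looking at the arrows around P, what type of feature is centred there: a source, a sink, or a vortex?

At P (-2.5, -2.3) the arrows spread outward. Divergence about +6, curl ≈0 — positive divergence with near-zero curl is a source.

source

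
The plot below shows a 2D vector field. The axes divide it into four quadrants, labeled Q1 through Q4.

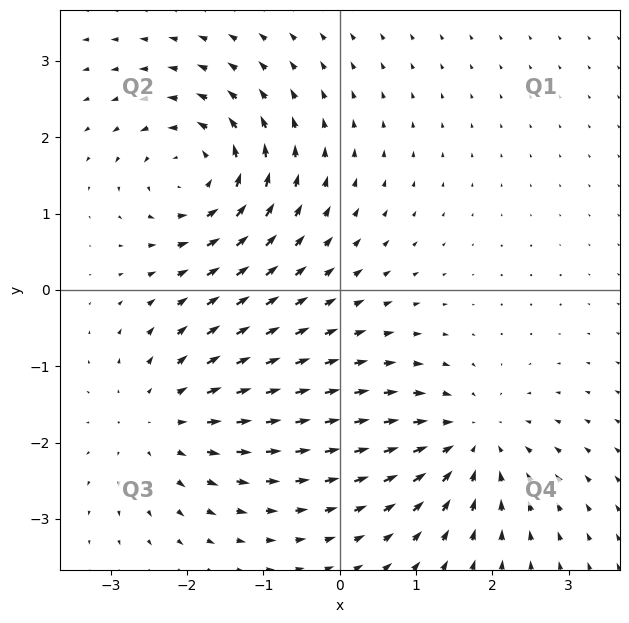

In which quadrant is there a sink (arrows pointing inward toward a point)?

The sink sits at approximately (1.7, -2.0), which lies in quadrant Q4. The divergence there is about -5, negative as expected for a sink.

Q4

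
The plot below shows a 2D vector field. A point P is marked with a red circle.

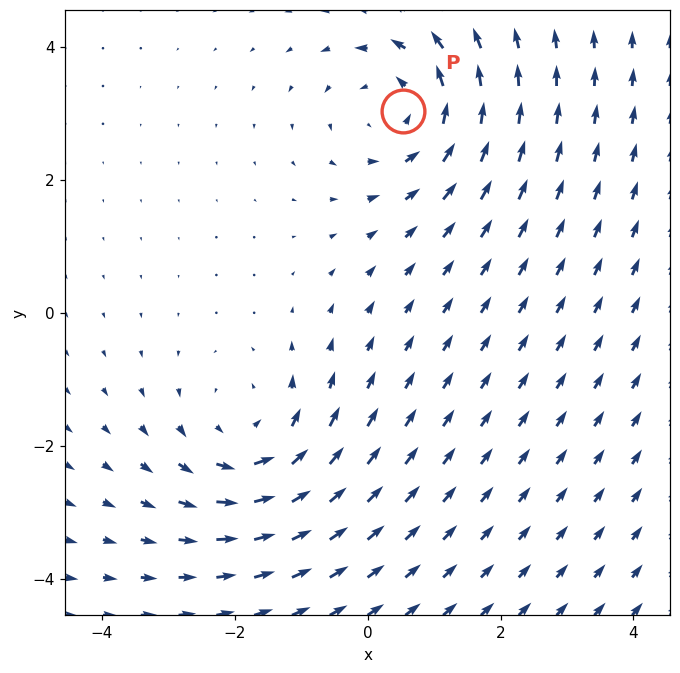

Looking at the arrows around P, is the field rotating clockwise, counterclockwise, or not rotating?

Near P at (0.5, 3.0) the arrows circulate counterclockwise. The curl (z-component) there is about +4; positive curl means counterclockwise rotation.

counterclockwise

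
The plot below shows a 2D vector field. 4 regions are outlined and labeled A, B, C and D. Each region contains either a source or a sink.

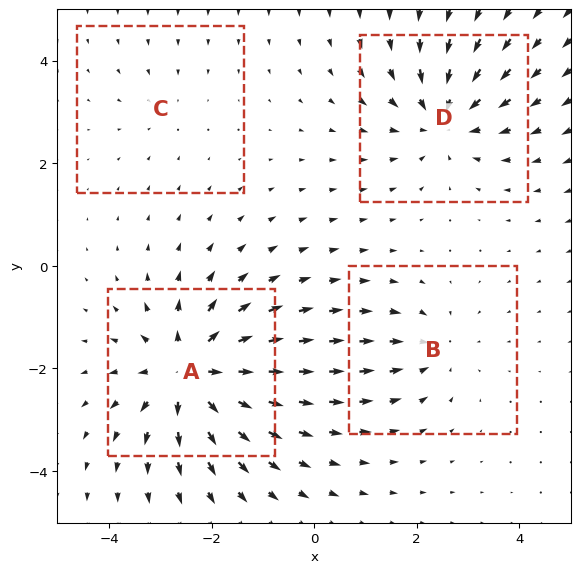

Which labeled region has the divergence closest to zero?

C

Divergence at each region's feature centre — A: about +7, B: about -3, C: about -2, D: about -5. Region C is closest to zero.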